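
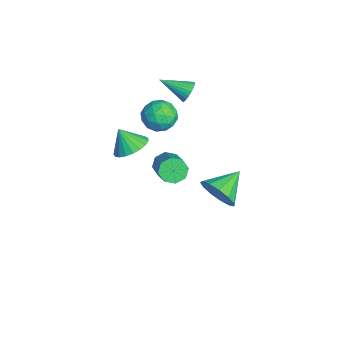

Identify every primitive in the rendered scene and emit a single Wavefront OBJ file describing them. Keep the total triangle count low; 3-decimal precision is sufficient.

v -2.546 0.152 3.565
v -2.152 -0.197 3.167
v -3.074 -1.252 4.275
v -1.996 -0.154 3.368
v -1.924 -0.065 3.598
v -1.946 0.058 3.823
v -2.06 0.194 4.01
v -2.248 0.325 4.128
v -2.481 0.429 4.161
v -2.724 0.491 4.103
v -2.94 0.502 3.963
v -3.096 0.459 3.762
v -3.169 0.369 3.532
v -3.146 0.247 3.307
v -3.032 0.11 3.12
v -2.844 -0.02 3.002
v -2.611 -0.124 2.969
v -2.368 -0.186 3.027
v -2.808 -0.91 -2.557
v -2.372 -0.869 -3.215
v -0.817 -0.788 -2.18
v -1.252 -0.83 -1.523
v -2.536 -0.324 -3.011
v -0.981 -0.243 -1.977
v -2.859 -0.122 -2.542
v -1.304 -0.042 -1.507
v -3.152 -0.382 -2.081
v -1.596 -0.302 -1.046
v -3.243 -0.952 -1.9
v -1.688 -0.871 -0.865
v -3.079 -1.497 -2.103
v -1.524 -1.416 -1.069
v -2.756 -1.698 -2.573
v -1.201 -1.618 -1.538
v -2.464 -1.438 -3.034
v -0.908 -1.358 -1.999
v -2.683 -2.772 -0.626
v -1.744 -2.783 -0.256
v -3.137 -3.348 0.506
v -1.885 -2.41 -0.123
v -2.165 -2.101 -0.077
v -2.534 -1.907 -0.126
v -2.929 -1.862 -0.262
v -3.282 -1.975 -0.461
v -3.53 -2.226 -0.688
v -3.633 -2.571 -0.905
v -3.571 -2.95 -1.073
v -3.355 -3.299 -1.165
v -3.024 -3.557 -1.163
v -2.633 -3.678 -1.068
v -2.251 -3.643 -0.897
v -1.944 -3.458 -0.679
v -1.764 -3.153 -0.452
v 3.751 0.498 1.416
v 4.324 0.467 2.307
v 2.809 1.742 2.064
v 4.594 0.859 1.946
v 4.596 1.136 1.417
v 4.33 1.211 0.887
v 3.88 1.059 0.526
v 3.388 0.729 0.447
v 3.012 0.325 0.675
v 2.87 -0.024 1.139
v 3.008 -0.207 1.69
v 3.381 -0.167 2.155
v 3.872 0.085 2.384
v -3.262 -0.696 1.525
v -2.529 -0.454 2.16
v -2.691 -2.206 1.44
v -1.958 -1.964 2.075
v -2.903 -2.009 2.397
v -3.255 -1.076 2.449
v -1.965 -1.584 1.151
v -2.317 -0.651 1.203
v -1.727 -1.004 1.928
v -2.307 -1.266 2.698
v -2.913 -1.394 0.902
v -3.493 -1.656 1.672
v -2.945 -0.443 1.85
v -2.275 -2.217 1.75
v -2.83 -2.244 1.939
v -2.399 -2.102 2.312
v -3.372 -0.808 2.02
v -2.942 -0.666 2.393
v -3.161 -1.579 2.532
v -2.278 -1.994 1.207
v -1.848 -1.852 1.58
v -2.821 -0.558 1.288
v -2.39 -0.416 1.661
v -2.059 -1.081 1.068
v -2.043 -0.624 2.087
v -1.708 -1.511 2.037
v -1.712 -1.288 1.494
v -1.919 -0.739 1.525
v -2.384 -0.778 2.539
v -2.049 -1.665 2.489
v -2.604 -1.691 2.679
v -2.811 -1.143 2.709
v -1.913 -1.101 2.403
v -3.171 -0.995 1.111
v -2.836 -1.882 1.061
v -2.409 -1.517 0.891
v -2.616 -0.969 0.921
v -3.512 -1.149 1.563
v -3.177 -2.036 1.513
v -3.301 -1.921 2.075
v -3.508 -1.372 2.106
v -3.307 -1.559 1.197
f 2 1 4
f 2 4 3
f 4 1 5
f 4 5 3
f 5 1 6
f 5 6 3
f 6 1 7
f 6 7 3
f 7 1 8
f 7 8 3
f 8 1 9
f 8 9 3
f 9 1 10
f 9 10 3
f 10 1 11
f 10 11 3
f 11 1 12
f 11 12 3
f 12 1 13
f 12 13 3
f 13 1 14
f 13 14 3
f 14 1 15
f 14 15 3
f 15 1 16
f 15 16 3
f 16 1 17
f 16 17 3
f 17 1 18
f 17 18 3
f 18 1 2
f 18 2 3
f 20 19 23
f 20 23 21
f 21 23 24
f 21 24 22
f 23 19 25
f 23 25 24
f 24 25 26
f 24 26 22
f 25 19 27
f 25 27 26
f 26 27 28
f 26 28 22
f 27 19 29
f 27 29 28
f 28 29 30
f 28 30 22
f 29 19 31
f 29 31 30
f 30 31 32
f 30 32 22
f 31 19 33
f 31 33 32
f 32 33 34
f 32 34 22
f 33 19 35
f 33 35 34
f 34 35 36
f 34 36 22
f 35 19 20
f 35 20 36
f 36 20 21
f 36 21 22
f 38 37 40
f 38 40 39
f 40 37 41
f 40 41 39
f 41 37 42
f 41 42 39
f 42 37 43
f 42 43 39
f 43 37 44
f 43 44 39
f 44 37 45
f 44 45 39
f 45 37 46
f 45 46 39
f 46 37 47
f 46 47 39
f 47 37 48
f 47 48 39
f 48 37 49
f 48 49 39
f 49 37 50
f 49 50 39
f 50 37 51
f 50 51 39
f 51 37 52
f 51 52 39
f 52 37 53
f 52 53 39
f 53 37 38
f 53 38 39
f 55 54 57
f 55 57 56
f 57 54 58
f 57 58 56
f 58 54 59
f 58 59 56
f 59 54 60
f 59 60 56
f 60 54 61
f 60 61 56
f 61 54 62
f 61 62 56
f 62 54 63
f 62 63 56
f 63 54 64
f 63 64 56
f 64 54 65
f 64 65 56
f 65 54 66
f 65 66 56
f 66 54 55
f 66 55 56
f 67 104 83
f 104 78 107
f 83 107 72
f 104 107 83
f 67 83 79
f 83 72 84
f 79 84 68
f 83 84 79
f 67 79 88
f 79 68 89
f 88 89 74
f 79 89 88
f 67 88 100
f 88 74 103
f 100 103 77
f 88 103 100
f 67 100 104
f 100 77 108
f 104 108 78
f 100 108 104
f 68 84 95
f 84 72 98
f 95 98 76
f 84 98 95
f 72 107 85
f 107 78 106
f 85 106 71
f 107 106 85
f 78 108 105
f 108 77 101
f 105 101 69
f 108 101 105
f 77 103 102
f 103 74 90
f 102 90 73
f 103 90 102
f 74 89 94
f 89 68 91
f 94 91 75
f 89 91 94
f 70 96 82
f 96 76 97
f 82 97 71
f 96 97 82
f 70 82 80
f 82 71 81
f 80 81 69
f 82 81 80
f 70 80 87
f 80 69 86
f 87 86 73
f 80 86 87
f 70 87 92
f 87 73 93
f 92 93 75
f 87 93 92
f 70 92 96
f 92 75 99
f 96 99 76
f 92 99 96
f 71 97 85
f 97 76 98
f 85 98 72
f 97 98 85
f 69 81 105
f 81 71 106
f 105 106 78
f 81 106 105
f 73 86 102
f 86 69 101
f 102 101 77
f 86 101 102
f 75 93 94
f 93 73 90
f 94 90 74
f 93 90 94
f 76 99 95
f 99 75 91
f 95 91 68
f 99 91 95



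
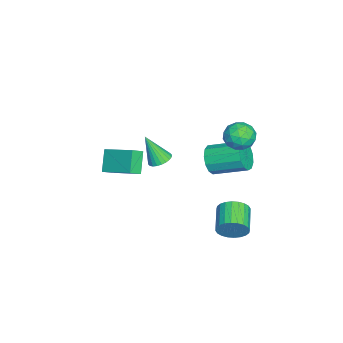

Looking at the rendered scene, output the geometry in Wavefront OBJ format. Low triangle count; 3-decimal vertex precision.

v -2.256 1.347 -0.437
v -1.658 1.03 0.272
v -1.506 2.995 1.025
v -2.104 3.313 0.317
v -1.334 1.168 -0.154
v -1.183 3.133 0.599
v -1.304 1.363 -0.67
v -1.153 3.329 0.083
v -1.575 1.554 -1.111
v -1.424 3.519 -0.358
v -2.063 1.678 -1.339
v -1.912 3.643 -0.586
v -2.612 1.698 -1.28
v -2.46 3.663 -0.527
v -3.047 1.606 -0.953
v -2.896 3.571 -0.2
v -3.232 1.432 -0.462
v -3.08 3.398 0.291
v -3.106 1.232 0.037
v -2.955 3.197 0.79
v -2.71 1.068 0.385
v -2.559 3.033 1.138
v -2.17 0.992 0.473
v -2.019 2.958 1.226
v -2.597 -4.131 -0.689
v -2.052 -4.625 -0.225
v -1.735 -2.371 0.17
v -1.189 -2.865 0.634
v -1.591 -4.075 -1.814
v -1.045 -4.569 -1.35
v -0.728 -2.315 -0.955
v -0.183 -2.809 -0.491
v -0.145 -1.13 0.934
v 0.506 -1.398 0.844
v -0.255 -1.97 2.646
v 0.564 -1.157 0.967
v 0.513 -0.911 1.084
v 0.363 -0.698 1.179
v 0.135 -0.552 1.236
v -0.135 -0.493 1.247
v -0.407 -0.531 1.211
v -0.639 -0.661 1.133
v -0.796 -0.861 1.024
v -0.854 -1.103 0.902
v -0.804 -1.349 0.784
v -0.653 -1.562 0.69
v -0.425 -1.708 0.632
v -0.155 -1.767 0.621
v 0.117 -1.729 0.657
v 0.349 -1.599 0.736
v 4.064 3.481 -0.763
v 4.35 3.089 -0.005
v 2.862 2.906 0.461
v 2.576 3.299 -0.297
v 4.339 3.426 0.092
v 2.851 3.243 0.558
v 4.286 3.771 0.059
v 2.798 3.589 0.526
v 4.2 4.073 -0.099
v 2.712 3.89 0.368
v 4.092 4.284 -0.358
v 2.604 4.102 0.108
v 3.981 4.373 -0.679
v 2.493 4.191 -0.212
v 3.882 4.327 -1.012
v 2.394 4.144 -0.546
v 3.811 4.151 -1.308
v 2.323 3.969 -0.842
v 3.778 3.874 -1.521
v 2.29 3.691 -1.055
v 3.789 3.537 -1.618
v 2.301 3.354 -1.152
v 3.842 3.191 -1.586
v 2.354 3.009 -1.119
v 3.928 2.89 -1.428
v 2.44 2.707 -0.961
v 4.036 2.678 -1.168
v 2.548 2.496 -0.702
v 4.147 2.589 -0.848
v 2.659 2.407 -0.381
v 4.246 2.636 -0.514
v 2.758 2.453 -0.048
v 4.317 2.811 -0.218
v 2.829 2.629 0.248
v -0.367 3.51 3.707
v 0.106 2.886 3.139
v -1.666 3.294 2.861
v -1.193 2.67 2.293
v -1.39 2.435 3.21
v -0.587 2.568 3.733
v -0.973 3.612 2.267
v -0.17 3.745 2.79
v -0.268 2.95 2.249
v -0.526 2.222 2.832
v -1.034 3.958 3.168
v -1.292 3.23 3.751
v -0.016 3.217 3.497
v -1.544 2.963 2.503
v -1.66 2.824 3.042
v -1.381 2.458 2.708
v -0.424 3.03 3.846
v -0.146 2.664 3.512
v -1.026 2.398 3.554
v -1.414 3.516 2.488
v -1.136 3.15 2.154
v -0.179 3.722 3.292
v 0.1 3.356 2.958
v -0.534 3.782 2.446
v 0.042 2.888 2.64
v -0.722 2.761 2.143
v -0.592 3.314 2.128
v -0.12 3.393 2.435
v -0.11 2.46 2.982
v -0.873 2.333 2.485
v -0.989 2.194 3.025
v -0.517 2.273 3.332
v -0.33 2.497 2.459
v -0.687 3.847 3.515
v -1.45 3.72 3.018
v -1.043 3.907 2.668
v -0.571 3.986 2.975
v -0.838 3.419 3.857
v -1.602 3.292 3.36
v -1.44 2.787 3.565
v -0.968 2.866 3.872
v -1.23 3.683 3.541
f 2 1 5
f 2 5 3
f 3 5 6
f 3 6 4
f 5 1 7
f 5 7 6
f 6 7 8
f 6 8 4
f 7 1 9
f 7 9 8
f 8 9 10
f 8 10 4
f 9 1 11
f 9 11 10
f 10 11 12
f 10 12 4
f 11 1 13
f 11 13 12
f 12 13 14
f 12 14 4
f 13 1 15
f 13 15 14
f 14 15 16
f 14 16 4
f 15 1 17
f 15 17 16
f 16 17 18
f 16 18 4
f 17 1 19
f 17 19 18
f 18 19 20
f 18 20 4
f 19 1 21
f 19 21 20
f 20 21 22
f 20 22 4
f 21 1 23
f 21 23 22
f 22 23 24
f 22 24 4
f 23 1 2
f 23 2 24
f 24 2 3
f 24 3 4
f 26 28 25
f 29 26 25
f 25 28 27
f 27 29 25
f 26 32 28
f 30 26 29
f 30 32 26
f 28 32 27
f 31 29 27
f 27 32 31
f 31 30 29
f 32 30 31
f 34 33 36
f 34 36 35
f 36 33 37
f 36 37 35
f 37 33 38
f 37 38 35
f 38 33 39
f 38 39 35
f 39 33 40
f 39 40 35
f 40 33 41
f 40 41 35
f 41 33 42
f 41 42 35
f 42 33 43
f 42 43 35
f 43 33 44
f 43 44 35
f 44 33 45
f 44 45 35
f 45 33 46
f 45 46 35
f 46 33 47
f 46 47 35
f 47 33 48
f 47 48 35
f 48 33 49
f 48 49 35
f 49 33 50
f 49 50 35
f 50 33 34
f 50 34 35
f 52 51 55
f 52 55 53
f 53 55 56
f 53 56 54
f 55 51 57
f 55 57 56
f 56 57 58
f 56 58 54
f 57 51 59
f 57 59 58
f 58 59 60
f 58 60 54
f 59 51 61
f 59 61 60
f 60 61 62
f 60 62 54
f 61 51 63
f 61 63 62
f 62 63 64
f 62 64 54
f 63 51 65
f 63 65 64
f 64 65 66
f 64 66 54
f 65 51 67
f 65 67 66
f 66 67 68
f 66 68 54
f 67 51 69
f 67 69 68
f 68 69 70
f 68 70 54
f 69 51 71
f 69 71 70
f 70 71 72
f 70 72 54
f 71 51 73
f 71 73 72
f 72 73 74
f 72 74 54
f 73 51 75
f 73 75 74
f 74 75 76
f 74 76 54
f 75 51 77
f 75 77 76
f 76 77 78
f 76 78 54
f 77 51 79
f 77 79 78
f 78 79 80
f 78 80 54
f 79 51 81
f 79 81 80
f 80 81 82
f 80 82 54
f 81 51 83
f 81 83 82
f 82 83 84
f 82 84 54
f 83 51 52
f 83 52 84
f 84 52 53
f 84 53 54
f 85 122 101
f 122 96 125
f 101 125 90
f 122 125 101
f 85 101 97
f 101 90 102
f 97 102 86
f 101 102 97
f 85 97 106
f 97 86 107
f 106 107 92
f 97 107 106
f 85 106 118
f 106 92 121
f 118 121 95
f 106 121 118
f 85 118 122
f 118 95 126
f 122 126 96
f 118 126 122
f 86 102 113
f 102 90 116
f 113 116 94
f 102 116 113
f 90 125 103
f 125 96 124
f 103 124 89
f 125 124 103
f 96 126 123
f 126 95 119
f 123 119 87
f 126 119 123
f 95 121 120
f 121 92 108
f 120 108 91
f 121 108 120
f 92 107 112
f 107 86 109
f 112 109 93
f 107 109 112
f 88 114 100
f 114 94 115
f 100 115 89
f 114 115 100
f 88 100 98
f 100 89 99
f 98 99 87
f 100 99 98
f 88 98 105
f 98 87 104
f 105 104 91
f 98 104 105
f 88 105 110
f 105 91 111
f 110 111 93
f 105 111 110
f 88 110 114
f 110 93 117
f 114 117 94
f 110 117 114
f 89 115 103
f 115 94 116
f 103 116 90
f 115 116 103
f 87 99 123
f 99 89 124
f 123 124 96
f 99 124 123
f 91 104 120
f 104 87 119
f 120 119 95
f 104 119 120
f 93 111 112
f 111 91 108
f 112 108 92
f 111 108 112
f 94 117 113
f 117 93 109
f 113 109 86
f 117 109 113



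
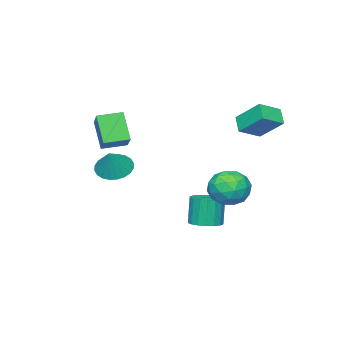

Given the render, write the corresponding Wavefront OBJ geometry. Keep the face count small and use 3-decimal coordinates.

v 3.187 -2.026 0.66
v 3.926 -1.686 0.061
v 4.013 -1.634 1.9
v 3.707 -1.361 0.104
v 3.409 -1.138 0.232
v 3.077 -1.05 0.426
v 2.762 -1.11 0.654
v 2.511 -1.31 0.884
v 2.364 -1.618 1.08
v 2.342 -1.989 1.211
v 2.449 -2.365 1.259
v 2.668 -2.69 1.216
v 2.966 -2.914 1.088
v 3.298 -3.002 0.895
v 3.613 -2.942 0.666
v 3.863 -2.742 0.436
v 4.011 -2.433 0.241
v 4.033 -2.062 0.109
v -2.859 1.725 -0.877
v -1.676 2.054 -0.803
v -2.404 0.406 -2.297
v -1.221 0.735 -2.223
v -1.749 0.126 -1.294
v -2.03 0.941 -0.416
v -2.05 1.519 -2.684
v -2.331 2.334 -1.806
v -1.176 1.926 -1.92
v -0.99 1.066 -1.061
v -3.09 1.394 -2.039
v -2.904 0.534 -1.18
v -2.307 2.005 -0.715
v -1.773 0.455 -2.385
v -2.083 0.097 -1.838
v -1.388 0.29 -1.795
v -2.516 1.351 -0.488
v -1.82 1.544 -0.445
v -1.863 0.411 -0.733
v -2.26 0.916 -2.655
v -1.564 1.109 -2.612
v -2.692 2.17 -1.305
v -1.997 2.363 -1.262
v -2.217 2.049 -2.367
v -1.318 2.124 -1.328
v -1.05 1.348 -2.163
v -1.538 1.809 -2.434
v -1.703 2.288 -1.918
v -1.209 1.618 -0.823
v -0.941 0.842 -1.658
v -1.252 0.484 -1.112
v -1.417 0.964 -0.596
v -0.915 1.543 -1.48
v -3.139 1.618 -1.442
v -2.871 0.842 -2.277
v -2.663 1.496 -2.504
v -2.828 1.976 -1.988
v -3.03 1.112 -0.937
v -2.762 0.336 -1.772
v -2.377 0.172 -1.182
v -2.542 0.651 -0.666
v -3.165 0.917 -1.62
v -1.356 0.237 -4.091
v -0.459 0.037 -3.953
v -0.746 -0.078 -2.251
v -1.644 0.123 -2.389
v -0.466 0.45 -3.926
v -0.753 0.335 -2.224
v -0.649 0.82 -3.932
v -0.937 0.706 -2.23
v -0.973 1.076 -3.97
v -1.26 0.961 -2.268
v -1.372 1.165 -4.031
v -1.66 1.051 -2.329
v -1.769 1.071 -4.105
v -2.056 0.956 -2.403
v -2.083 0.811 -4.175
v -2.371 0.697 -2.473
v -2.254 0.438 -4.229
v -2.541 0.323 -2.527
v -2.247 0.025 -4.256
v -2.534 -0.09 -2.554
v -2.063 -0.346 -4.25
v -2.351 -0.46 -2.548
v -1.74 -0.601 -4.212
v -2.027 -0.716 -2.51
v -1.34 -0.691 -4.151
v -1.628 -0.805 -2.449
v -0.944 -0.596 -4.077
v -1.231 -0.711 -2.375
v -0.629 -0.337 -4.007
v -0.917 -0.451 -2.305
v -4.262 1.301 2.52
v -4.323 2.751 3.715
v -3.71 1.92 1.797
v -3.772 3.37 2.992
v -3.008 0.87 3.108
v -3.07 2.32 4.303
v -2.457 1.489 2.385
v -2.518 2.939 3.58
v 0.415 -3.988 2.908
v 1.423 -2.915 3.799
v 0.887 -3.113 1.323
v 1.894 -2.041 2.214
v 1.486 -4.859 2.746
v 2.493 -3.787 3.637
v 1.957 -3.985 1.161
v 2.965 -2.912 2.052
f 2 1 4
f 2 4 3
f 4 1 5
f 4 5 3
f 5 1 6
f 5 6 3
f 6 1 7
f 6 7 3
f 7 1 8
f 7 8 3
f 8 1 9
f 8 9 3
f 9 1 10
f 9 10 3
f 10 1 11
f 10 11 3
f 11 1 12
f 11 12 3
f 12 1 13
f 12 13 3
f 13 1 14
f 13 14 3
f 14 1 15
f 14 15 3
f 15 1 16
f 15 16 3
f 16 1 17
f 16 17 3
f 17 1 18
f 17 18 3
f 18 1 2
f 18 2 3
f 19 56 35
f 56 30 59
f 35 59 24
f 56 59 35
f 19 35 31
f 35 24 36
f 31 36 20
f 35 36 31
f 19 31 40
f 31 20 41
f 40 41 26
f 31 41 40
f 19 40 52
f 40 26 55
f 52 55 29
f 40 55 52
f 19 52 56
f 52 29 60
f 56 60 30
f 52 60 56
f 20 36 47
f 36 24 50
f 47 50 28
f 36 50 47
f 24 59 37
f 59 30 58
f 37 58 23
f 59 58 37
f 30 60 57
f 60 29 53
f 57 53 21
f 60 53 57
f 29 55 54
f 55 26 42
f 54 42 25
f 55 42 54
f 26 41 46
f 41 20 43
f 46 43 27
f 41 43 46
f 22 48 34
f 48 28 49
f 34 49 23
f 48 49 34
f 22 34 32
f 34 23 33
f 32 33 21
f 34 33 32
f 22 32 39
f 32 21 38
f 39 38 25
f 32 38 39
f 22 39 44
f 39 25 45
f 44 45 27
f 39 45 44
f 22 44 48
f 44 27 51
f 48 51 28
f 44 51 48
f 23 49 37
f 49 28 50
f 37 50 24
f 49 50 37
f 21 33 57
f 33 23 58
f 57 58 30
f 33 58 57
f 25 38 54
f 38 21 53
f 54 53 29
f 38 53 54
f 27 45 46
f 45 25 42
f 46 42 26
f 45 42 46
f 28 51 47
f 51 27 43
f 47 43 20
f 51 43 47
f 62 61 65
f 62 65 63
f 63 65 66
f 63 66 64
f 65 61 67
f 65 67 66
f 66 67 68
f 66 68 64
f 67 61 69
f 67 69 68
f 68 69 70
f 68 70 64
f 69 61 71
f 69 71 70
f 70 71 72
f 70 72 64
f 71 61 73
f 71 73 72
f 72 73 74
f 72 74 64
f 73 61 75
f 73 75 74
f 74 75 76
f 74 76 64
f 75 61 77
f 75 77 76
f 76 77 78
f 76 78 64
f 77 61 79
f 77 79 78
f 78 79 80
f 78 80 64
f 79 61 81
f 79 81 80
f 80 81 82
f 80 82 64
f 81 61 83
f 81 83 82
f 82 83 84
f 82 84 64
f 83 61 85
f 83 85 84
f 84 85 86
f 84 86 64
f 85 61 87
f 85 87 86
f 86 87 88
f 86 88 64
f 87 61 89
f 87 89 88
f 88 89 90
f 88 90 64
f 89 61 62
f 89 62 90
f 90 62 63
f 90 63 64
f 92 94 91
f 95 92 91
f 91 94 93
f 93 95 91
f 92 98 94
f 96 92 95
f 96 98 92
f 94 98 93
f 97 95 93
f 93 98 97
f 97 96 95
f 98 96 97
f 100 102 99
f 103 100 99
f 99 102 101
f 101 103 99
f 100 106 102
f 104 100 103
f 104 106 100
f 102 106 101
f 105 103 101
f 101 106 105
f 105 104 103
f 106 104 105



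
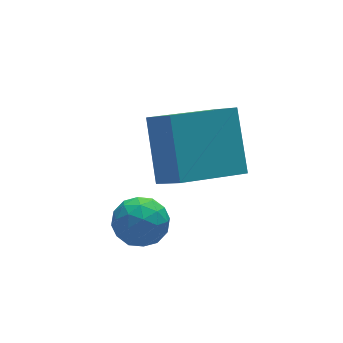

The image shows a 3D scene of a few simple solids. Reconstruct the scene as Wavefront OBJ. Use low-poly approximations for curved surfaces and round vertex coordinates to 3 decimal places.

v 0.701 -0.155 -3.444
v 1.039 -0.463 -2.828
v -0.379 -0.117 -2.832
v -0.041 -0.425 -2.216
v 0.135 0.29 -2.432
v 0.802 0.266 -2.811
v -0.142 -0.846 -2.849
v 0.525 -0.87 -3.228
v 0.518 -0.891 -2.46
v 0.689 -0.188 -2.203
v -0.029 -0.392 -3.457
v 0.142 0.311 -3.2
v 0.965 -0.313 -3.19
v -0.305 -0.267 -2.47
v -0.202 0.153 -2.598
v -0.003 -0.028 -2.235
v 0.825 0.116 -3.18
v 1.024 -0.065 -2.817
v 0.493 0.378 -2.585
v -0.364 -0.515 -2.843
v -0.165 -0.696 -2.48
v 0.663 -0.552 -3.425
v 0.862 -0.733 -3.062
v 0.167 -0.958 -3.075
v 0.857 -0.745 -2.611
v 0.223 -0.722 -2.252
v 0.163 -0.97 -2.624
v 0.555 -0.984 -2.846
v 0.958 -0.332 -2.46
v 0.323 -0.309 -2.1
v 0.426 0.111 -2.228
v 0.819 0.097 -2.45
v 0.652 -0.583 -2.244
v 0.337 -0.271 -3.56
v -0.298 -0.248 -3.2
v -0.159 -0.677 -3.21
v 0.234 -0.691 -3.432
v 0.437 0.142 -3.408
v -0.197 0.165 -3.049
v 0.105 0.404 -2.814
v 0.497 0.39 -3.036
v 0.008 0.003 -3.416
v 1.229 0.82 -2.706
v 1.535 0.023 -2.029
v 1.547 2.162 -1.272
v 1.853 1.365 -0.594
v 3.207 1.035 -3.346
v 3.513 0.238 -2.668
v 3.525 2.377 -1.911
v 3.831 1.58 -1.234
f 1 38 17
f 38 12 41
f 17 41 6
f 38 41 17
f 1 17 13
f 17 6 18
f 13 18 2
f 17 18 13
f 1 13 22
f 13 2 23
f 22 23 8
f 13 23 22
f 1 22 34
f 22 8 37
f 34 37 11
f 22 37 34
f 1 34 38
f 34 11 42
f 38 42 12
f 34 42 38
f 2 18 29
f 18 6 32
f 29 32 10
f 18 32 29
f 6 41 19
f 41 12 40
f 19 40 5
f 41 40 19
f 12 42 39
f 42 11 35
f 39 35 3
f 42 35 39
f 11 37 36
f 37 8 24
f 36 24 7
f 37 24 36
f 8 23 28
f 23 2 25
f 28 25 9
f 23 25 28
f 4 30 16
f 30 10 31
f 16 31 5
f 30 31 16
f 4 16 14
f 16 5 15
f 14 15 3
f 16 15 14
f 4 14 21
f 14 3 20
f 21 20 7
f 14 20 21
f 4 21 26
f 21 7 27
f 26 27 9
f 21 27 26
f 4 26 30
f 26 9 33
f 30 33 10
f 26 33 30
f 5 31 19
f 31 10 32
f 19 32 6
f 31 32 19
f 3 15 39
f 15 5 40
f 39 40 12
f 15 40 39
f 7 20 36
f 20 3 35
f 36 35 11
f 20 35 36
f 9 27 28
f 27 7 24
f 28 24 8
f 27 24 28
f 10 33 29
f 33 9 25
f 29 25 2
f 33 25 29
f 44 46 43
f 47 44 43
f 43 46 45
f 45 47 43
f 44 50 46
f 48 44 47
f 48 50 44
f 46 50 45
f 49 47 45
f 45 50 49
f 49 48 47
f 50 48 49



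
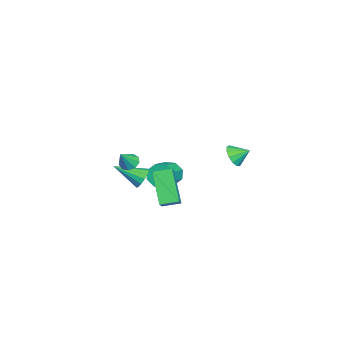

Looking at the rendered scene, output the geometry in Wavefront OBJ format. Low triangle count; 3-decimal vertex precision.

v -0.776 -1.015 -0.76
v -0.151 -1.146 -1.069
v -0.684 -2.605 0.1
v -0.068 -0.972 -0.756
v -0.175 -0.809 -0.444
v -0.443 -0.702 -0.217
v -0.8 -0.679 -0.135
v -1.151 -0.745 -0.22
v -1.402 -0.884 -0.45
v -1.485 -1.058 -0.763
v -1.378 -1.221 -1.075
v -1.11 -1.328 -1.303
v -0.753 -1.351 -1.385
v -0.402 -1.285 -1.299
v 2.274 0.148 1.509
v 3.118 0.176 2.166
v 2.082 1.139 1.714
v 2.925 1.166 2.372
v 3.535 0.734 -0.132
v 4.378 0.761 0.526
v 3.342 1.724 0.074
v 4.186 1.752 0.731
v 2.763 -1.083 2.563
v 3.24 -1.036 2.236
v 3.437 -1.417 3.497
v 3.163 -0.69 2.415
v 2.9 -0.528 2.663
v 2.572 -0.625 2.864
v 2.334 -0.937 2.924
v 2.296 -1.317 2.815
v 2.477 -1.587 2.588
v 2.792 -1.621 2.349
v 3.093 -1.403 2.21
v -3.769 3.538 -0.315
v -2.994 3.573 -0.399
v -3.751 4.422 0.215
v -3.166 3.784 -0.744
v -3.529 3.917 -0.953
v -3.968 3.929 -0.96
v -4.344 3.818 -0.761
v -4.538 3.618 -0.421
v -4.487 3.392 -0.047
v -4.208 3.213 0.242
v -3.79 3.138 0.354
v -3.365 3.189 0.254
v -3.068 3.352 -0.027
v -2.567 0.147 -1.337
v -2.202 0.469 -1.997
v -0.868 0.175 -1.403
v -1.233 -0.147 -0.743
v -2.308 0.896 -1.549
v -0.973 0.601 -0.954
v -2.565 0.884 -0.977
v -1.231 0.589 -0.382
v -2.824 0.44 -0.616
v -1.49 0.146 -0.021
v -2.932 -0.175 -0.677
v -1.598 -0.469 -0.083
v -2.827 -0.601 -1.126
v -1.492 -0.896 -0.531
v -2.569 -0.589 -1.698
v -1.235 -0.884 -1.103
v -2.31 -0.146 -2.059
v -0.976 -0.44 -1.464
f 2 1 4
f 2 4 3
f 4 1 5
f 4 5 3
f 5 1 6
f 5 6 3
f 6 1 7
f 6 7 3
f 7 1 8
f 7 8 3
f 8 1 9
f 8 9 3
f 9 1 10
f 9 10 3
f 10 1 11
f 10 11 3
f 11 1 12
f 11 12 3
f 12 1 13
f 12 13 3
f 13 1 14
f 13 14 3
f 14 1 2
f 14 2 3
f 16 18 15
f 19 16 15
f 15 18 17
f 17 19 15
f 16 22 18
f 20 16 19
f 20 22 16
f 18 22 17
f 21 19 17
f 17 22 21
f 21 20 19
f 22 20 21
f 24 23 26
f 24 26 25
f 26 23 27
f 26 27 25
f 27 23 28
f 27 28 25
f 28 23 29
f 28 29 25
f 29 23 30
f 29 30 25
f 30 23 31
f 30 31 25
f 31 23 32
f 31 32 25
f 32 23 33
f 32 33 25
f 33 23 24
f 33 24 25
f 35 34 37
f 35 37 36
f 37 34 38
f 37 38 36
f 38 34 39
f 38 39 36
f 39 34 40
f 39 40 36
f 40 34 41
f 40 41 36
f 41 34 42
f 41 42 36
f 42 34 43
f 42 43 36
f 43 34 44
f 43 44 36
f 44 34 45
f 44 45 36
f 45 34 46
f 45 46 36
f 46 34 35
f 46 35 36
f 48 47 51
f 48 51 49
f 49 51 52
f 49 52 50
f 51 47 53
f 51 53 52
f 52 53 54
f 52 54 50
f 53 47 55
f 53 55 54
f 54 55 56
f 54 56 50
f 55 47 57
f 55 57 56
f 56 57 58
f 56 58 50
f 57 47 59
f 57 59 58
f 58 59 60
f 58 60 50
f 59 47 61
f 59 61 60
f 60 61 62
f 60 62 50
f 61 47 63
f 61 63 62
f 62 63 64
f 62 64 50
f 63 47 48
f 63 48 64
f 64 48 49
f 64 49 50



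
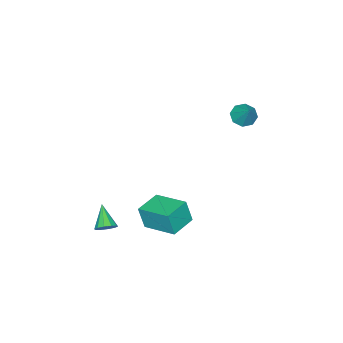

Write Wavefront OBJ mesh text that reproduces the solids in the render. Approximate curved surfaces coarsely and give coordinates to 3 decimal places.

v 1.93 -1.097 -2.204
v 2.053 -1.458 -0.743
v 1.963 1.03 -1.681
v 2.086 0.668 -0.22
v 3.574 -1.088 -2.34
v 3.697 -1.45 -0.879
v 3.607 1.038 -1.817
v 3.73 0.677 -0.356
v 4.155 -3.422 -3.32
v 4.737 -3.561 -2.997
v 3.345 -4.398 -2.28
v 4.565 -3.224 -2.815
v 4.236 -2.962 -2.826
v 3.876 -2.876 -3.025
v 3.623 -2.999 -3.338
v 3.573 -3.283 -3.643
v 3.745 -3.621 -3.825
v 4.074 -3.882 -3.814
v 4.434 -3.968 -3.615
v 4.687 -3.845 -3.303
v -4.03 0.096 3.16
v -3.474 0.409 2.645
v -3.43 0.904 4.3
v -3.996 0.756 2.675
v -4.538 0.717 2.988
v -4.783 0.314 3.403
v -4.587 -0.216 3.675
v -4.065 -0.564 3.646
v -3.522 -0.524 3.333
v -3.278 -0.121 2.918
f 2 4 1
f 5 2 1
f 1 4 3
f 3 5 1
f 2 8 4
f 6 2 5
f 6 8 2
f 4 8 3
f 7 5 3
f 3 8 7
f 7 6 5
f 8 6 7
f 10 9 12
f 10 12 11
f 12 9 13
f 12 13 11
f 13 9 14
f 13 14 11
f 14 9 15
f 14 15 11
f 15 9 16
f 15 16 11
f 16 9 17
f 16 17 11
f 17 9 18
f 17 18 11
f 18 9 19
f 18 19 11
f 19 9 20
f 19 20 11
f 20 9 10
f 20 10 11
f 22 21 24
f 22 24 23
f 24 21 25
f 24 25 23
f 25 21 26
f 25 26 23
f 26 21 27
f 26 27 23
f 27 21 28
f 27 28 23
f 28 21 29
f 28 29 23
f 29 21 30
f 29 30 23
f 30 21 22
f 30 22 23



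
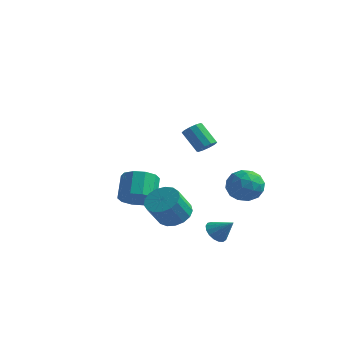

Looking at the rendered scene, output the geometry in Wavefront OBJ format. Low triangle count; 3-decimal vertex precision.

v -3.673 2.293 -3.248
v -2.691 2.309 -2.85
v -3.184 3.404 -1.675
v -4.167 3.387 -2.072
v -2.733 2.779 -3.305
v -3.227 3.873 -2.13
v -3.135 3.063 -3.738
v -3.628 4.157 -2.563
v -3.742 3.052 -3.984
v -4.235 4.147 -2.809
v -4.323 2.752 -3.948
v -4.817 3.846 -2.773
v -4.656 2.276 -3.645
v -5.149 3.371 -2.47
v -4.613 1.807 -3.19
v -5.107 2.901 -2.015
v -4.212 1.523 -2.757
v -4.705 2.617 -1.582
v -3.605 1.533 -2.511
v -4.098 2.628 -1.336
v -3.023 1.834 -2.547
v -3.517 2.928 -1.372
v 2.078 -0.013 2.625
v 2.517 0.108 3.016
v 1.522 0.274 4.085
v 1.082 0.153 3.695
v 2.407 0.428 2.864
v 1.412 0.594 3.933
v 2.171 0.58 2.621
v 1.176 0.746 3.69
v 1.9 0.505 2.38
v 0.905 0.671 3.449
v 1.696 0.232 2.232
v 0.701 0.398 3.302
v 1.638 -0.134 2.235
v 0.643 0.032 3.304
v 1.748 -0.454 2.387
v 0.753 -0.288 3.456
v 1.984 -0.606 2.63
v 0.989 -0.44 3.699
v 2.255 -0.531 2.871
v 1.26 -0.365 3.94
v 2.459 -0.258 3.018
v 1.464 -0.092 4.088
v 2.457 0.316 -3.438
v 2.778 0.833 -3.858
v 3.403 0.424 -2.582
v 2.565 1.018 -3.645
v 2.326 1.043 -3.384
v 2.118 0.901 -3.136
v 1.987 0.625 -2.956
v 1.964 0.278 -2.887
v 2.053 -0.059 -2.944
v 2.235 -0.311 -3.114
v 2.468 -0.419 -3.358
v 2.698 -0.359 -3.62
v 2.873 -0.144 -3.841
v 2.953 0.177 -3.969
v 2.918 0.529 -3.975
v -0.396 0.87 -2.991
v 0.237 1.476 -2.469
v 0.07 0.495 -1.127
v -0.564 -0.11 -1.649
v -0.204 1.667 -2.384
v -0.371 0.687 -1.043
v -0.689 1.676 -2.438
v -0.856 0.696 -1.097
v -1.107 1.5 -2.619
v -1.274 0.52 -1.277
v -1.362 1.18 -2.885
v -1.53 0.2 -1.543
v -1.396 0.789 -3.175
v -1.564 -0.192 -1.833
v -1.201 0.416 -3.423
v -1.369 -0.564 -2.081
v -0.822 0.148 -3.572
v -0.989 -0.833 -2.23
v -0.345 0.045 -3.588
v -0.512 -0.936 -2.246
v 0.12 0.131 -3.467
v -0.047 -0.85 -2.125
v 0.467 0.386 -3.237
v 0.3 -0.594 -1.895
v 0.616 0.753 -2.95
v 0.449 -0.228 -1.609
v 0.533 1.146 -2.673
v 0.366 0.165 -1.332
v 2.445 3.731 -1.821
v 3.345 3.094 -1.776
v 1.815 2.946 -0.344
v 2.715 2.309 -0.299
v 2.796 3.392 -0.102
v 3.185 3.877 -1.015
v 1.975 2.163 -1.105
v 2.364 2.648 -2.018
v 3.055 2.124 -1.333
v 3.562 2.884 -0.713
v 1.598 3.156 -1.407
v 2.105 3.916 -0.787
v 2.95 3.481 -1.928
v 2.21 2.559 -0.192
v 2.257 3.196 -0.076
v 2.786 2.821 -0.05
v 2.856 3.942 -1.481
v 3.385 3.567 -1.454
v 3.062 3.743 -0.47
v 1.775 2.473 -0.666
v 2.304 2.098 -0.639
v 2.374 3.219 -2.07
v 2.903 2.844 -2.044
v 2.098 2.297 -1.65
v 3.309 2.537 -1.641
v 2.939 2.076 -0.773
v 2.504 1.99 -1.247
v 2.732 2.275 -1.784
v 3.607 2.984 -1.277
v 3.237 2.522 -0.409
v 3.284 3.159 -0.293
v 3.512 3.444 -0.83
v 3.436 2.414 -1.017
v 1.923 3.518 -1.711
v 1.553 3.056 -0.843
v 1.648 2.596 -1.29
v 1.876 2.881 -1.827
v 2.221 3.964 -1.347
v 1.851 3.503 -0.479
v 2.428 3.765 -0.336
v 2.656 4.05 -0.873
v 1.724 3.626 -1.103
f 2 1 5
f 2 5 3
f 3 5 6
f 3 6 4
f 5 1 7
f 5 7 6
f 6 7 8
f 6 8 4
f 7 1 9
f 7 9 8
f 8 9 10
f 8 10 4
f 9 1 11
f 9 11 10
f 10 11 12
f 10 12 4
f 11 1 13
f 11 13 12
f 12 13 14
f 12 14 4
f 13 1 15
f 13 15 14
f 14 15 16
f 14 16 4
f 15 1 17
f 15 17 16
f 16 17 18
f 16 18 4
f 17 1 19
f 17 19 18
f 18 19 20
f 18 20 4
f 19 1 21
f 19 21 20
f 20 21 22
f 20 22 4
f 21 1 2
f 21 2 22
f 22 2 3
f 22 3 4
f 24 23 27
f 24 27 25
f 25 27 28
f 25 28 26
f 27 23 29
f 27 29 28
f 28 29 30
f 28 30 26
f 29 23 31
f 29 31 30
f 30 31 32
f 30 32 26
f 31 23 33
f 31 33 32
f 32 33 34
f 32 34 26
f 33 23 35
f 33 35 34
f 34 35 36
f 34 36 26
f 35 23 37
f 35 37 36
f 36 37 38
f 36 38 26
f 37 23 39
f 37 39 38
f 38 39 40
f 38 40 26
f 39 23 41
f 39 41 40
f 40 41 42
f 40 42 26
f 41 23 43
f 41 43 42
f 42 43 44
f 42 44 26
f 43 23 24
f 43 24 44
f 44 24 25
f 44 25 26
f 46 45 48
f 46 48 47
f 48 45 49
f 48 49 47
f 49 45 50
f 49 50 47
f 50 45 51
f 50 51 47
f 51 45 52
f 51 52 47
f 52 45 53
f 52 53 47
f 53 45 54
f 53 54 47
f 54 45 55
f 54 55 47
f 55 45 56
f 55 56 47
f 56 45 57
f 56 57 47
f 57 45 58
f 57 58 47
f 58 45 59
f 58 59 47
f 59 45 46
f 59 46 47
f 61 60 64
f 61 64 62
f 62 64 65
f 62 65 63
f 64 60 66
f 64 66 65
f 65 66 67
f 65 67 63
f 66 60 68
f 66 68 67
f 67 68 69
f 67 69 63
f 68 60 70
f 68 70 69
f 69 70 71
f 69 71 63
f 70 60 72
f 70 72 71
f 71 72 73
f 71 73 63
f 72 60 74
f 72 74 73
f 73 74 75
f 73 75 63
f 74 60 76
f 74 76 75
f 75 76 77
f 75 77 63
f 76 60 78
f 76 78 77
f 77 78 79
f 77 79 63
f 78 60 80
f 78 80 79
f 79 80 81
f 79 81 63
f 80 60 82
f 80 82 81
f 81 82 83
f 81 83 63
f 82 60 84
f 82 84 83
f 83 84 85
f 83 85 63
f 84 60 86
f 84 86 85
f 85 86 87
f 85 87 63
f 86 60 61
f 86 61 87
f 87 61 62
f 87 62 63
f 88 125 104
f 125 99 128
f 104 128 93
f 125 128 104
f 88 104 100
f 104 93 105
f 100 105 89
f 104 105 100
f 88 100 109
f 100 89 110
f 109 110 95
f 100 110 109
f 88 109 121
f 109 95 124
f 121 124 98
f 109 124 121
f 88 121 125
f 121 98 129
f 125 129 99
f 121 129 125
f 89 105 116
f 105 93 119
f 116 119 97
f 105 119 116
f 93 128 106
f 128 99 127
f 106 127 92
f 128 127 106
f 99 129 126
f 129 98 122
f 126 122 90
f 129 122 126
f 98 124 123
f 124 95 111
f 123 111 94
f 124 111 123
f 95 110 115
f 110 89 112
f 115 112 96
f 110 112 115
f 91 117 103
f 117 97 118
f 103 118 92
f 117 118 103
f 91 103 101
f 103 92 102
f 101 102 90
f 103 102 101
f 91 101 108
f 101 90 107
f 108 107 94
f 101 107 108
f 91 108 113
f 108 94 114
f 113 114 96
f 108 114 113
f 91 113 117
f 113 96 120
f 117 120 97
f 113 120 117
f 92 118 106
f 118 97 119
f 106 119 93
f 118 119 106
f 90 102 126
f 102 92 127
f 126 127 99
f 102 127 126
f 94 107 123
f 107 90 122
f 123 122 98
f 107 122 123
f 96 114 115
f 114 94 111
f 115 111 95
f 114 111 115
f 97 120 116
f 120 96 112
f 116 112 89
f 120 112 116



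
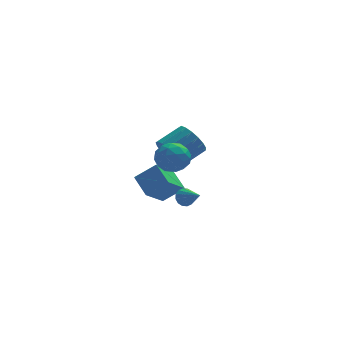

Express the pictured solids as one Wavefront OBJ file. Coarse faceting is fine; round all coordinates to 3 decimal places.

v 2.973 -2.408 -2.657
v 3.457 -2.33 -2.967
v 3.547 -3.452 -2.023
v 3.494 -2.161 -2.721
v 3.391 -2.058 -2.459
v 3.176 -2.049 -2.249
v 2.907 -2.136 -2.149
v 2.655 -2.296 -2.185
v 2.489 -2.486 -2.347
v 2.452 -2.655 -2.593
v 2.555 -2.758 -2.855
v 2.77 -2.767 -3.065
v 3.04 -2.68 -3.165
v 3.291 -2.52 -3.129
v 1.723 -0.862 -0.028
v 2.503 -0.222 -0.068
v 2.637 -2.018 -0.732
v 3.417 -1.378 -0.772
v 3.098 -1.732 0.119
v 2.533 -1.017 0.554
v 2.607 -1.223 -1.354
v 2.042 -0.508 -0.919
v 3.049 -0.445 -0.887
v 3.353 -0.76 0.023
v 1.787 -1.48 -0.823
v 2.091 -1.795 0.087
v 2.033 -0.44 0.014
v 3.107 -1.8 -0.814
v 2.919 -2.007 -0.29
v 3.378 -1.631 -0.314
v 2.051 -0.907 0.379
v 2.509 -0.531 0.356
v 2.859 -1.419 0.465
v 2.631 -1.709 -1.156
v 3.089 -1.333 -1.179
v 1.762 -0.609 -0.486
v 2.221 -0.233 -0.51
v 2.281 -0.821 -1.265
v 2.812 -0.196 -0.491
v 3.349 -0.875 -0.905
v 2.873 -0.784 -1.247
v 2.541 -0.364 -0.991
v 2.991 -0.38 0.044
v 3.528 -1.06 -0.37
v 3.34 -1.268 0.154
v 3.009 -0.847 0.409
v 3.312 -0.512 -0.437
v 1.612 -1.18 -0.43
v 2.149 -1.86 -0.844
v 2.131 -1.393 -1.209
v 1.8 -0.972 -0.954
v 1.791 -1.365 0.105
v 2.328 -2.044 -0.309
v 2.599 -1.876 0.191
v 2.267 -1.456 0.447
v 1.828 -1.728 -0.363
v 2.548 0.078 -2.827
v 2.123 1.26 -2.084
v 1.405 0.247 -3.751
v 0.98 1.43 -3.008
v 3.62 1.17 -3.952
v 3.195 2.353 -3.209
v 2.477 1.34 -4.876
v 2.052 2.522 -4.133
v 3.21 3.68 -2.566
v 3.828 3.208 -3.315
v 5.229 3.787 -2.523
v 4.61 4.26 -1.774
v 3.741 3.68 -3.506
v 5.142 4.26 -2.714
v 3.532 4.152 -3.482
v 4.933 4.732 -2.69
v 3.25 4.517 -3.248
v 4.65 5.096 -2.456
v 2.958 4.689 -2.858
v 4.358 5.268 -2.066
v 2.723 4.63 -2.401
v 4.124 5.21 -1.609
v 2.601 4.354 -1.982
v 4.001 4.934 -1.19
v 2.617 3.924 -1.696
v 4.018 4.503 -0.904
v 2.77 3.437 -1.61
v 4.17 4.017 -0.818
v 3.023 3.007 -1.743
v 4.424 3.586 -0.951
v 3.319 2.73 -2.064
v 4.72 3.31 -1.272
v 3.59 2.672 -2.5
v 4.99 3.251 -1.709
v 3.774 2.844 -2.952
v 5.174 3.423 -2.16
f 2 1 4
f 2 4 3
f 4 1 5
f 4 5 3
f 5 1 6
f 5 6 3
f 6 1 7
f 6 7 3
f 7 1 8
f 7 8 3
f 8 1 9
f 8 9 3
f 9 1 10
f 9 10 3
f 10 1 11
f 10 11 3
f 11 1 12
f 11 12 3
f 12 1 13
f 12 13 3
f 13 1 14
f 13 14 3
f 14 1 2
f 14 2 3
f 15 52 31
f 52 26 55
f 31 55 20
f 52 55 31
f 15 31 27
f 31 20 32
f 27 32 16
f 31 32 27
f 15 27 36
f 27 16 37
f 36 37 22
f 27 37 36
f 15 36 48
f 36 22 51
f 48 51 25
f 36 51 48
f 15 48 52
f 48 25 56
f 52 56 26
f 48 56 52
f 16 32 43
f 32 20 46
f 43 46 24
f 32 46 43
f 20 55 33
f 55 26 54
f 33 54 19
f 55 54 33
f 26 56 53
f 56 25 49
f 53 49 17
f 56 49 53
f 25 51 50
f 51 22 38
f 50 38 21
f 51 38 50
f 22 37 42
f 37 16 39
f 42 39 23
f 37 39 42
f 18 44 30
f 44 24 45
f 30 45 19
f 44 45 30
f 18 30 28
f 30 19 29
f 28 29 17
f 30 29 28
f 18 28 35
f 28 17 34
f 35 34 21
f 28 34 35
f 18 35 40
f 35 21 41
f 40 41 23
f 35 41 40
f 18 40 44
f 40 23 47
f 44 47 24
f 40 47 44
f 19 45 33
f 45 24 46
f 33 46 20
f 45 46 33
f 17 29 53
f 29 19 54
f 53 54 26
f 29 54 53
f 21 34 50
f 34 17 49
f 50 49 25
f 34 49 50
f 23 41 42
f 41 21 38
f 42 38 22
f 41 38 42
f 24 47 43
f 47 23 39
f 43 39 16
f 47 39 43
f 58 60 57
f 61 58 57
f 57 60 59
f 59 61 57
f 58 64 60
f 62 58 61
f 62 64 58
f 60 64 59
f 63 61 59
f 59 64 63
f 63 62 61
f 64 62 63
f 66 65 69
f 66 69 67
f 67 69 70
f 67 70 68
f 69 65 71
f 69 71 70
f 70 71 72
f 70 72 68
f 71 65 73
f 71 73 72
f 72 73 74
f 72 74 68
f 73 65 75
f 73 75 74
f 74 75 76
f 74 76 68
f 75 65 77
f 75 77 76
f 76 77 78
f 76 78 68
f 77 65 79
f 77 79 78
f 78 79 80
f 78 80 68
f 79 65 81
f 79 81 80
f 80 81 82
f 80 82 68
f 81 65 83
f 81 83 82
f 82 83 84
f 82 84 68
f 83 65 85
f 83 85 84
f 84 85 86
f 84 86 68
f 85 65 87
f 85 87 86
f 86 87 88
f 86 88 68
f 87 65 89
f 87 89 88
f 88 89 90
f 88 90 68
f 89 65 91
f 89 91 90
f 90 91 92
f 90 92 68
f 91 65 66
f 91 66 92
f 92 66 67
f 92 67 68



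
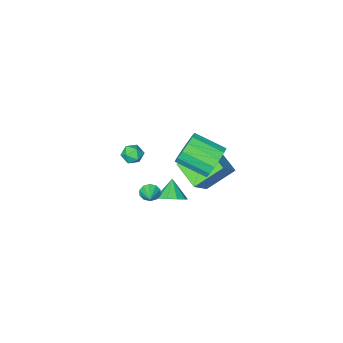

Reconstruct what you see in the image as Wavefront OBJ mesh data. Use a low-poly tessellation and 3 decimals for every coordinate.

v -0.867 -0.009 -3.804
v -0.075 -0.513 -3.744
v -1.413 -0.751 -2.816
v -0.03 -0.062 -3.38
v -0.304 0.409 -3.178
v -0.793 0.72 -3.216
v -1.311 0.752 -3.477
v -1.659 0.494 -3.864
v -1.705 0.043 -4.227
v -1.43 -0.428 -4.429
v -0.941 -0.739 -4.392
v -0.423 -0.771 -4.13
v 0.295 -1.695 -0.898
v 0.787 -2.147 -0.615
v -0.327 -2.613 -1.285
v 0.165 -3.065 -1.002
v -0.262 -2.673 -0.565
v 0.122 -2.106 -0.326
v 0.338 -2.654 -1.574
v 0.722 -2.087 -1.335
v 0.813 -2.74 -1.033
v 0.442 -2.752 -0.409
v 0.018 -2.008 -1.491
v -0.353 -2.02 -0.867
v -2.003 0.124 -1.287
v -3.59 0.629 -0.008
v -2.046 1.835 -2.016
v -3.633 2.34 -0.737
v -0.747 0.72 0.037
v -2.334 1.225 1.316
v -0.79 2.431 -0.692
v -2.377 2.936 0.587
v 2.16 2.558 0.438
v 2.53 2.513 -0.032
v 2.7 3.402 0.782
v 2.247 2.733 -0.129
v 1.932 2.886 -0.009
v 1.703 2.914 0.281
v 1.649 2.805 0.632
v 1.79 2.603 0.908
v 2.073 2.383 1.005
v 2.388 2.229 0.885
v 2.617 2.202 0.595
v 2.671 2.31 0.244
v -0.812 4.541 3.116
v -0.155 4.571 2.247
v 0.928 3.129 3.014
v 0.272 3.099 3.884
v 0.071 4.936 2.613
v 1.154 3.494 3.38
v 0.061 5.195 3.114
v 1.144 3.753 3.881
v -0.183 5.279 3.616
v 0.9 3.836 4.383
v -0.596 5.165 3.984
v 0.488 3.723 4.751
v -1.066 4.884 4.12
v 0.017 3.442 4.887
v -1.468 4.511 3.986
v -0.385 3.069 4.753
v -1.694 4.146 3.62
v -0.611 2.704 4.387
v -1.684 3.887 3.119
v -0.601 2.445 3.886
v -1.44 3.804 2.617
v -0.357 2.361 3.384
v -1.028 3.917 2.249
v 0.056 2.475 3.016
v -0.557 4.198 2.113
v 0.526 2.756 2.88
f 2 1 4
f 2 4 3
f 4 1 5
f 4 5 3
f 5 1 6
f 5 6 3
f 6 1 7
f 6 7 3
f 7 1 8
f 7 8 3
f 8 1 9
f 8 9 3
f 9 1 10
f 9 10 3
f 10 1 11
f 10 11 3
f 11 1 12
f 11 12 3
f 12 1 2
f 12 2 3
f 13 24 18
f 13 18 14
f 13 14 20
f 13 20 23
f 13 23 24
f 14 18 22
f 18 24 17
f 24 23 15
f 23 20 19
f 20 14 21
f 16 22 17
f 16 17 15
f 16 15 19
f 16 19 21
f 16 21 22
f 17 22 18
f 15 17 24
f 19 15 23
f 21 19 20
f 22 21 14
f 26 28 25
f 29 26 25
f 25 28 27
f 27 29 25
f 26 32 28
f 30 26 29
f 30 32 26
f 28 32 27
f 31 29 27
f 27 32 31
f 31 30 29
f 32 30 31
f 34 33 36
f 34 36 35
f 36 33 37
f 36 37 35
f 37 33 38
f 37 38 35
f 38 33 39
f 38 39 35
f 39 33 40
f 39 40 35
f 40 33 41
f 40 41 35
f 41 33 42
f 41 42 35
f 42 33 43
f 42 43 35
f 43 33 44
f 43 44 35
f 44 33 34
f 44 34 35
f 46 45 49
f 46 49 47
f 47 49 50
f 47 50 48
f 49 45 51
f 49 51 50
f 50 51 52
f 50 52 48
f 51 45 53
f 51 53 52
f 52 53 54
f 52 54 48
f 53 45 55
f 53 55 54
f 54 55 56
f 54 56 48
f 55 45 57
f 55 57 56
f 56 57 58
f 56 58 48
f 57 45 59
f 57 59 58
f 58 59 60
f 58 60 48
f 59 45 61
f 59 61 60
f 60 61 62
f 60 62 48
f 61 45 63
f 61 63 62
f 62 63 64
f 62 64 48
f 63 45 65
f 63 65 64
f 64 65 66
f 64 66 48
f 65 45 67
f 65 67 66
f 66 67 68
f 66 68 48
f 67 45 69
f 67 69 68
f 68 69 70
f 68 70 48
f 69 45 46
f 69 46 70
f 70 46 47
f 70 47 48



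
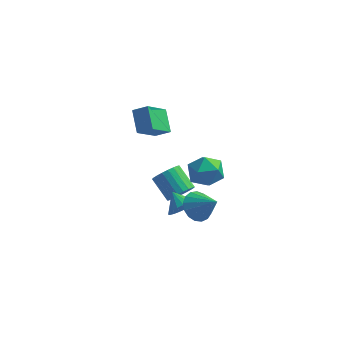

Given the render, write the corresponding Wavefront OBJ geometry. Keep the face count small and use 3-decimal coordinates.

v 0.348 1.517 -3.158
v 0.97 1.651 -2.55
v -0.146 2.397 -1.574
v -0.768 2.263 -2.182
v 0.995 1.954 -2.753
v -0.121 2.701 -1.776
v 0.909 2.182 -3.026
v -0.207 2.928 -2.049
v 0.725 2.295 -3.322
v -0.391 3.041 -2.345
v 0.477 2.273 -3.589
v -0.639 3.02 -2.613
v 0.206 2.121 -3.782
v -0.91 2.867 -2.806
v -0.041 1.864 -3.867
v -1.156 2.61 -2.891
v -0.22 1.547 -3.83
v -1.336 2.293 -2.853
v -0.301 1.225 -3.676
v -1.417 1.971 -2.7
v -0.27 0.953 -3.433
v -1.385 1.7 -2.457
v -0.132 0.779 -3.142
v -1.247 1.526 -2.166
v 0.089 0.732 -2.854
v -1.027 1.479 -1.878
v 0.355 0.822 -2.619
v -0.761 1.568 -1.642
v 0.619 1.031 -2.477
v -0.497 1.777 -1.5
v 0.837 1.324 -2.452
v -0.279 2.07 -1.476
v 2.391 -1.447 2.96
v 3.047 -1.475 2.099
v 2.633 -3.165 3.201
v 3.289 -3.193 2.34
v 3.601 -2.682 3.242
v 3.451 -1.619 3.093
v 2.229 -3.021 2.207
v 2.079 -1.958 2.058
v 2.947 -2.448 1.634
v 3.795 -2.238 2.273
v 1.885 -2.402 3.027
v 2.733 -2.192 3.666
v -2.531 2.605 0.553
v -3.156 3.699 1.507
v -1.928 4.036 -0.691
v -2.553 5.129 0.263
v -1.647 2.671 1.057
v -2.272 3.764 2.011
v -1.044 4.101 -0.187
v -1.669 5.195 0.767
v 2.597 -2.952 0.2
v 3.197 -3.126 -0.529
v 3.763 -3.368 1.26
v 3.267 -2.682 -0.432
v 3.184 -2.3 -0.19
v 2.966 -2.068 0.141
v 2.664 -2.038 0.485
v 2.346 -2.217 0.765
v 2.086 -2.565 0.915
v 1.942 -3.001 0.901
v 1.949 -3.426 0.727
v 2.104 -3.743 0.432
v 2.372 -3.878 0.084
v 2.692 -3.801 -0.238
v 2.989 -3.53 -0.459
v 0.985 -0.256 -2.69
v 1.614 0.38 -2.522
v 0.175 0.376 -2.05
v 1.458 0.506 -2.844
v 1.221 0.5 -3.138
v 0.943 0.363 -3.355
v 0.672 0.119 -3.457
v 0.455 -0.189 -3.427
v 0.33 -0.509 -3.268
v 0.318 -0.786 -3.01
v 0.421 -0.971 -2.697
v 0.622 -1.032 -2.382
v 0.886 -0.959 -2.12
v 1.166 -0.765 -1.957
v 1.416 -0.482 -1.921
v 1.59 -0.161 -2.017
v 1.661 0.144 -2.23
f 2 1 5
f 2 5 3
f 3 5 6
f 3 6 4
f 5 1 7
f 5 7 6
f 6 7 8
f 6 8 4
f 7 1 9
f 7 9 8
f 8 9 10
f 8 10 4
f 9 1 11
f 9 11 10
f 10 11 12
f 10 12 4
f 11 1 13
f 11 13 12
f 12 13 14
f 12 14 4
f 13 1 15
f 13 15 14
f 14 15 16
f 14 16 4
f 15 1 17
f 15 17 16
f 16 17 18
f 16 18 4
f 17 1 19
f 17 19 18
f 18 19 20
f 18 20 4
f 19 1 21
f 19 21 20
f 20 21 22
f 20 22 4
f 21 1 23
f 21 23 22
f 22 23 24
f 22 24 4
f 23 1 25
f 23 25 24
f 24 25 26
f 24 26 4
f 25 1 27
f 25 27 26
f 26 27 28
f 26 28 4
f 27 1 29
f 27 29 28
f 28 29 30
f 28 30 4
f 29 1 31
f 29 31 30
f 30 31 32
f 30 32 4
f 31 1 2
f 31 2 32
f 32 2 3
f 32 3 4
f 33 44 38
f 33 38 34
f 33 34 40
f 33 40 43
f 33 43 44
f 34 38 42
f 38 44 37
f 44 43 35
f 43 40 39
f 40 34 41
f 36 42 37
f 36 37 35
f 36 35 39
f 36 39 41
f 36 41 42
f 37 42 38
f 35 37 44
f 39 35 43
f 41 39 40
f 42 41 34
f 46 48 45
f 49 46 45
f 45 48 47
f 47 49 45
f 46 52 48
f 50 46 49
f 50 52 46
f 48 52 47
f 51 49 47
f 47 52 51
f 51 50 49
f 52 50 51
f 54 53 56
f 54 56 55
f 56 53 57
f 56 57 55
f 57 53 58
f 57 58 55
f 58 53 59
f 58 59 55
f 59 53 60
f 59 60 55
f 60 53 61
f 60 61 55
f 61 53 62
f 61 62 55
f 62 53 63
f 62 63 55
f 63 53 64
f 63 64 55
f 64 53 65
f 64 65 55
f 65 53 66
f 65 66 55
f 66 53 67
f 66 67 55
f 67 53 54
f 67 54 55
f 69 68 71
f 69 71 70
f 71 68 72
f 71 72 70
f 72 68 73
f 72 73 70
f 73 68 74
f 73 74 70
f 74 68 75
f 74 75 70
f 75 68 76
f 75 76 70
f 76 68 77
f 76 77 70
f 77 68 78
f 77 78 70
f 78 68 79
f 78 79 70
f 79 68 80
f 79 80 70
f 80 68 81
f 80 81 70
f 81 68 82
f 81 82 70
f 82 68 83
f 82 83 70
f 83 68 84
f 83 84 70
f 84 68 69
f 84 69 70



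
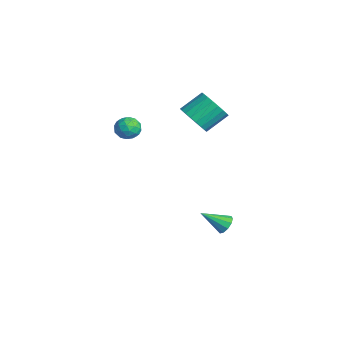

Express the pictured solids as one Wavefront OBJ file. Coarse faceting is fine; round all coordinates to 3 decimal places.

v 0.481 -1.403 3.855
v 1.224 -1.178 3.814
v 0.656 -2.162 2.866
v 1.399 -1.937 2.825
v 1.157 -2.373 3.422
v 1.049 -1.904 4.034
v 0.831 -1.436 2.646
v 0.723 -0.967 3.258
v 1.441 -1.198 3.067
v 1.643 -1.777 3.546
v 0.237 -1.563 3.134
v 0.439 -2.142 3.613
v 0.837 -1.224 3.922
v 1.043 -2.116 2.758
v 0.901 -2.372 3.11
v 1.338 -2.24 3.085
v 0.734 -1.651 4.051
v 1.171 -1.518 4.026
v 1.132 -2.22 3.796
v 0.709 -1.822 2.654
v 1.146 -1.689 2.629
v 0.542 -1.1 3.595
v 0.979 -0.968 3.57
v 0.748 -1.12 2.884
v 1.401 -1.104 3.458
v 1.504 -1.55 2.877
v 1.17 -1.255 2.772
v 1.107 -0.98 3.131
v 1.52 -1.444 3.74
v 1.623 -1.89 3.158
v 1.481 -2.146 3.509
v 1.417 -1.87 3.869
v 1.647 -1.456 3.301
v 0.257 -1.45 3.522
v 0.36 -1.896 2.94
v 0.463 -1.47 2.811
v 0.399 -1.194 3.171
v 0.376 -1.79 3.803
v 0.479 -2.236 3.222
v 0.773 -2.36 3.549
v 0.71 -2.085 3.908
v 0.233 -1.884 3.379
v 0.05 2.26 2.694
v 1.002 2.598 2.406
v 0.821 3.899 3.338
v -0.13 3.56 3.626
v 0.745 2.78 2.103
v 0.564 4.08 3.035
v 0.368 2.871 1.902
v 0.188 4.172 2.834
v -0.063 2.857 1.838
v -0.244 4.158 2.77
v -0.475 2.74 1.922
v -0.656 4.04 2.854
v -0.797 2.539 2.14
v -0.977 3.84 3.072
v -0.971 2.29 2.453
v -1.152 3.591 3.385
v -0.969 2.036 2.808
v -1.15 3.337 3.74
v -0.791 1.821 3.144
v -0.972 3.121 4.075
v -0.467 1.681 3.401
v -0.648 2.982 4.333
v -0.054 1.642 3.537
v -0.235 2.942 4.468
v 0.377 1.709 3.526
v 0.197 3.01 4.458
v 0.752 1.872 3.372
v 0.571 3.172 4.304
v 1.005 2.101 3.101
v 0.825 3.402 4.032
v 1.094 2.358 2.759
v 0.913 3.659 3.691
v 3.01 3.12 -3.96
v 3.64 3.032 -3.83
v 2.63 1.82 -3
v 3.49 3.281 -3.553
v 3.156 3.468 -3.431
v 2.766 3.522 -3.512
v 2.469 3.423 -3.764
v 2.379 3.207 -4.091
v 2.53 2.959 -4.368
v 2.864 2.772 -4.489
v 3.253 2.717 -4.409
v 3.55 2.817 -4.157
f 1 38 17
f 38 12 41
f 17 41 6
f 38 41 17
f 1 17 13
f 17 6 18
f 13 18 2
f 17 18 13
f 1 13 22
f 13 2 23
f 22 23 8
f 13 23 22
f 1 22 34
f 22 8 37
f 34 37 11
f 22 37 34
f 1 34 38
f 34 11 42
f 38 42 12
f 34 42 38
f 2 18 29
f 18 6 32
f 29 32 10
f 18 32 29
f 6 41 19
f 41 12 40
f 19 40 5
f 41 40 19
f 12 42 39
f 42 11 35
f 39 35 3
f 42 35 39
f 11 37 36
f 37 8 24
f 36 24 7
f 37 24 36
f 8 23 28
f 23 2 25
f 28 25 9
f 23 25 28
f 4 30 16
f 30 10 31
f 16 31 5
f 30 31 16
f 4 16 14
f 16 5 15
f 14 15 3
f 16 15 14
f 4 14 21
f 14 3 20
f 21 20 7
f 14 20 21
f 4 21 26
f 21 7 27
f 26 27 9
f 21 27 26
f 4 26 30
f 26 9 33
f 30 33 10
f 26 33 30
f 5 31 19
f 31 10 32
f 19 32 6
f 31 32 19
f 3 15 39
f 15 5 40
f 39 40 12
f 15 40 39
f 7 20 36
f 20 3 35
f 36 35 11
f 20 35 36
f 9 27 28
f 27 7 24
f 28 24 8
f 27 24 28
f 10 33 29
f 33 9 25
f 29 25 2
f 33 25 29
f 44 43 47
f 44 47 45
f 45 47 48
f 45 48 46
f 47 43 49
f 47 49 48
f 48 49 50
f 48 50 46
f 49 43 51
f 49 51 50
f 50 51 52
f 50 52 46
f 51 43 53
f 51 53 52
f 52 53 54
f 52 54 46
f 53 43 55
f 53 55 54
f 54 55 56
f 54 56 46
f 55 43 57
f 55 57 56
f 56 57 58
f 56 58 46
f 57 43 59
f 57 59 58
f 58 59 60
f 58 60 46
f 59 43 61
f 59 61 60
f 60 61 62
f 60 62 46
f 61 43 63
f 61 63 62
f 62 63 64
f 62 64 46
f 63 43 65
f 63 65 64
f 64 65 66
f 64 66 46
f 65 43 67
f 65 67 66
f 66 67 68
f 66 68 46
f 67 43 69
f 67 69 68
f 68 69 70
f 68 70 46
f 69 43 71
f 69 71 70
f 70 71 72
f 70 72 46
f 71 43 73
f 71 73 72
f 72 73 74
f 72 74 46
f 73 43 44
f 73 44 74
f 74 44 45
f 74 45 46
f 76 75 78
f 76 78 77
f 78 75 79
f 78 79 77
f 79 75 80
f 79 80 77
f 80 75 81
f 80 81 77
f 81 75 82
f 81 82 77
f 82 75 83
f 82 83 77
f 83 75 84
f 83 84 77
f 84 75 85
f 84 85 77
f 85 75 86
f 85 86 77
f 86 75 76
f 86 76 77



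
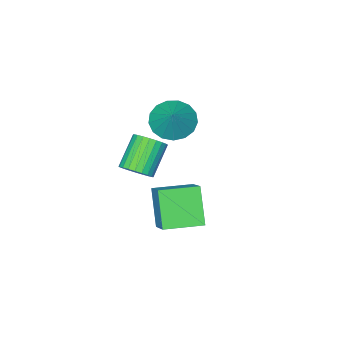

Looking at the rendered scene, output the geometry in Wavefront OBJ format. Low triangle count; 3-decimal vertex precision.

v -4.108 -2.468 -1.727
v -3.608 -3.225 -1.526
v -3.472 -1.772 -0.693
v -3.359 -3.009 -1.825
v -3.281 -2.669 -2.101
v -3.393 -2.283 -2.292
v -3.669 -1.939 -2.353
v -4.045 -1.716 -2.271
v -4.436 -1.665 -2.065
v -4.752 -1.799 -1.781
v -4.921 -2.085 -1.485
v -4.903 -2.459 -1.244
v -4.703 -2.835 -1.114
v -4.367 -3.127 -1.125
v -3.972 -3.268 -1.274
v -1.531 -1.573 -2.796
v -1.162 -2.122 -2.638
v -2.2 -2.516 -1.585
v -2.569 -1.967 -1.744
v -1.061 -1.942 -2.471
v -2.099 -2.336 -1.419
v -1.032 -1.706 -2.354
v -2.07 -2.1 -1.301
v -1.079 -1.449 -2.304
v -2.117 -1.843 -1.251
v -1.194 -1.212 -2.329
v -2.232 -1.606 -1.276
v -1.361 -1.029 -2.425
v -2.399 -1.423 -1.372
v -1.554 -0.929 -2.578
v -2.592 -1.324 -1.525
v -1.743 -0.928 -2.764
v -2.781 -1.322 -1.711
v -1.9 -1.024 -2.955
v -2.938 -1.418 -1.902
v -2.001 -1.204 -3.121
v -3.039 -1.598 -2.069
v -2.03 -1.44 -3.239
v -3.068 -1.834 -2.186
v -1.983 -1.697 -3.289
v -3.021 -2.091 -2.236
v -1.868 -1.934 -3.264
v -2.906 -2.328 -2.211
v -1.701 -2.117 -3.168
v -2.739 -2.511 -2.115
v -1.508 -2.216 -3.015
v -2.546 -2.611 -1.962
v -1.319 -2.218 -2.829
v -2.357 -2.612 -1.776
v -1.556 1.813 -3.494
v -2.059 0.976 -2.164
v -1.017 2.805 -2.666
v -1.519 1.968 -1.336
v -0.241 1.072 -3.464
v -0.743 0.235 -2.134
v 0.299 2.064 -2.636
v -0.204 1.227 -1.306
f 2 1 4
f 2 4 3
f 4 1 5
f 4 5 3
f 5 1 6
f 5 6 3
f 6 1 7
f 6 7 3
f 7 1 8
f 7 8 3
f 8 1 9
f 8 9 3
f 9 1 10
f 9 10 3
f 10 1 11
f 10 11 3
f 11 1 12
f 11 12 3
f 12 1 13
f 12 13 3
f 13 1 14
f 13 14 3
f 14 1 15
f 14 15 3
f 15 1 2
f 15 2 3
f 17 16 20
f 17 20 18
f 18 20 21
f 18 21 19
f 20 16 22
f 20 22 21
f 21 22 23
f 21 23 19
f 22 16 24
f 22 24 23
f 23 24 25
f 23 25 19
f 24 16 26
f 24 26 25
f 25 26 27
f 25 27 19
f 26 16 28
f 26 28 27
f 27 28 29
f 27 29 19
f 28 16 30
f 28 30 29
f 29 30 31
f 29 31 19
f 30 16 32
f 30 32 31
f 31 32 33
f 31 33 19
f 32 16 34
f 32 34 33
f 33 34 35
f 33 35 19
f 34 16 36
f 34 36 35
f 35 36 37
f 35 37 19
f 36 16 38
f 36 38 37
f 37 38 39
f 37 39 19
f 38 16 40
f 38 40 39
f 39 40 41
f 39 41 19
f 40 16 42
f 40 42 41
f 41 42 43
f 41 43 19
f 42 16 44
f 42 44 43
f 43 44 45
f 43 45 19
f 44 16 46
f 44 46 45
f 45 46 47
f 45 47 19
f 46 16 48
f 46 48 47
f 47 48 49
f 47 49 19
f 48 16 17
f 48 17 49
f 49 17 18
f 49 18 19
f 51 53 50
f 54 51 50
f 50 53 52
f 52 54 50
f 51 57 53
f 55 51 54
f 55 57 51
f 53 57 52
f 56 54 52
f 52 57 56
f 56 55 54
f 57 55 56



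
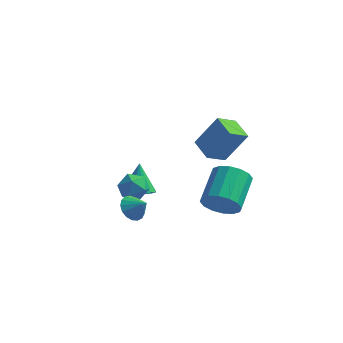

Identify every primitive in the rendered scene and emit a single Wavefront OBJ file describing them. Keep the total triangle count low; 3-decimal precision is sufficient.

v -2.918 0.361 -2.759
v -2.163 -0.015 -3.113
v -3.517 -0.985 -2.607
v -2.762 -1.361 -2.961
v -2.733 -0.968 -2.135
v -2.364 -0.137 -2.229
v -3.316 -0.863 -3.491
v -2.947 -0.032 -3.585
v -2.409 -0.772 -3.565
v -2.049 -0.837 -2.727
v -3.631 -0.163 -2.993
v -3.271 -0.228 -2.155
v 2.064 -1.203 -2.564
v 2.635 -1.592 -1.747
v 2.547 0.314 -0.779
v 1.976 0.703 -1.596
v 3.01 -1.394 -2.103
v 2.923 0.512 -1.134
v 3.132 -1.145 -2.582
v 3.044 0.761 -1.614
v 2.968 -0.911 -3.057
v 2.88 0.995 -2.088
v 2.561 -0.756 -3.399
v 2.474 1.15 -2.431
v 2.021 -0.72 -3.518
v 1.934 1.186 -2.55
v 1.493 -0.814 -3.381
v 1.405 1.092 -2.413
v 1.117 -1.012 -3.026
v 1.03 0.894 -2.057
v 0.996 -1.261 -2.546
v 0.908 0.645 -1.578
v 1.16 -1.495 -2.072
v 1.072 0.411 -1.103
v 1.566 -1.65 -1.729
v 1.479 0.256 -0.761
v 2.106 -1.686 -1.61
v 2.019 0.22 -0.642
v -2.09 -2.468 -3.017
v -1.583 -2.464 -3.636
v -1.29 -2.592 -2.363
v -1.608 -2.096 -3.536
v -1.744 -1.812 -3.316
v -1.958 -1.679 -3.029
v -2.203 -1.727 -2.738
v -2.422 -1.945 -2.511
v -2.565 -2.282 -2.4
v -2.599 -2.662 -2.431
v -2.516 -2.998 -2.595
v -2.336 -3.213 -2.856
v -2.099 -3.256 -3.154
v -1.86 -3.12 -3.42
v -1.674 -2.834 -3.594
v 1.56 -1.855 1.13
v 0.602 -0.979 1.501
v 2.176 -0.935 0.55
v 1.219 -0.059 0.92
v 2.581 -1.461 2.84
v 1.624 -0.585 3.21
v 3.198 -0.541 2.259
v 2.24 0.335 2.63
v -3.502 1.744 -4.76
v -2.573 1.874 -4.704
v -3.698 2.416 -3.08
v -2.775 2.321 -4.907
v -3.208 2.583 -5.062
v -3.734 2.58 -5.122
v -4.187 2.31 -5.066
v -4.422 1.861 -4.914
v -4.366 1.375 -4.712
v -4.035 1.005 -4.526
v -3.535 0.87 -4.414
v -3.025 1.012 -4.412
v -2.667 1.387 -4.52
f 1 12 6
f 1 6 2
f 1 2 8
f 1 8 11
f 1 11 12
f 2 6 10
f 6 12 5
f 12 11 3
f 11 8 7
f 8 2 9
f 4 10 5
f 4 5 3
f 4 3 7
f 4 7 9
f 4 9 10
f 5 10 6
f 3 5 12
f 7 3 11
f 9 7 8
f 10 9 2
f 14 13 17
f 14 17 15
f 15 17 18
f 15 18 16
f 17 13 19
f 17 19 18
f 18 19 20
f 18 20 16
f 19 13 21
f 19 21 20
f 20 21 22
f 20 22 16
f 21 13 23
f 21 23 22
f 22 23 24
f 22 24 16
f 23 13 25
f 23 25 24
f 24 25 26
f 24 26 16
f 25 13 27
f 25 27 26
f 26 27 28
f 26 28 16
f 27 13 29
f 27 29 28
f 28 29 30
f 28 30 16
f 29 13 31
f 29 31 30
f 30 31 32
f 30 32 16
f 31 13 33
f 31 33 32
f 32 33 34
f 32 34 16
f 33 13 35
f 33 35 34
f 34 35 36
f 34 36 16
f 35 13 37
f 35 37 36
f 36 37 38
f 36 38 16
f 37 13 14
f 37 14 38
f 38 14 15
f 38 15 16
f 40 39 42
f 40 42 41
f 42 39 43
f 42 43 41
f 43 39 44
f 43 44 41
f 44 39 45
f 44 45 41
f 45 39 46
f 45 46 41
f 46 39 47
f 46 47 41
f 47 39 48
f 47 48 41
f 48 39 49
f 48 49 41
f 49 39 50
f 49 50 41
f 50 39 51
f 50 51 41
f 51 39 52
f 51 52 41
f 52 39 53
f 52 53 41
f 53 39 40
f 53 40 41
f 55 57 54
f 58 55 54
f 54 57 56
f 56 58 54
f 55 61 57
f 59 55 58
f 59 61 55
f 57 61 56
f 60 58 56
f 56 61 60
f 60 59 58
f 61 59 60
f 63 62 65
f 63 65 64
f 65 62 66
f 65 66 64
f 66 62 67
f 66 67 64
f 67 62 68
f 67 68 64
f 68 62 69
f 68 69 64
f 69 62 70
f 69 70 64
f 70 62 71
f 70 71 64
f 71 62 72
f 71 72 64
f 72 62 73
f 72 73 64
f 73 62 74
f 73 74 64
f 74 62 63
f 74 63 64



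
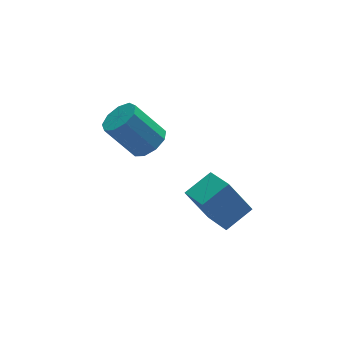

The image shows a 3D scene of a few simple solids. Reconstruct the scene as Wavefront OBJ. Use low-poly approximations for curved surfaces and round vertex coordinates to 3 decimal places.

v -0.908 2.545 -0.38
v -0.431 2.958 -0.187
v -1.255 3.368 0.972
v -1.732 2.955 0.78
v -0.717 3.171 -0.465
v -1.54 3.581 0.694
v -1.092 3.09 -0.703
v -1.915 3.5 0.457
v -1.381 2.755 -0.79
v -2.204 3.165 0.37
v -1.449 2.321 -0.685
v -2.272 2.731 0.475
v -1.264 1.992 -0.437
v -2.087 2.402 0.723
v -0.913 1.922 -0.162
v -1.736 2.332 0.997
v -0.559 2.143 0.01
v -1.382 2.553 1.17
v -0.369 2.553 0.001
v -1.192 2.963 1.16
v 0.866 0.55 -3.56
v 0.199 0.878 -2.362
v 0.713 1.693 -3.958
v 0.046 2.021 -2.759
v 1.834 0.839 -3.101
v 1.167 1.167 -1.902
v 1.681 1.982 -3.498
v 1.014 2.31 -2.3
f 2 1 5
f 2 5 3
f 3 5 6
f 3 6 4
f 5 1 7
f 5 7 6
f 6 7 8
f 6 8 4
f 7 1 9
f 7 9 8
f 8 9 10
f 8 10 4
f 9 1 11
f 9 11 10
f 10 11 12
f 10 12 4
f 11 1 13
f 11 13 12
f 12 13 14
f 12 14 4
f 13 1 15
f 13 15 14
f 14 15 16
f 14 16 4
f 15 1 17
f 15 17 16
f 16 17 18
f 16 18 4
f 17 1 19
f 17 19 18
f 18 19 20
f 18 20 4
f 19 1 2
f 19 2 20
f 20 2 3
f 20 3 4
f 22 24 21
f 25 22 21
f 21 24 23
f 23 25 21
f 22 28 24
f 26 22 25
f 26 28 22
f 24 28 23
f 27 25 23
f 23 28 27
f 27 26 25
f 28 26 27



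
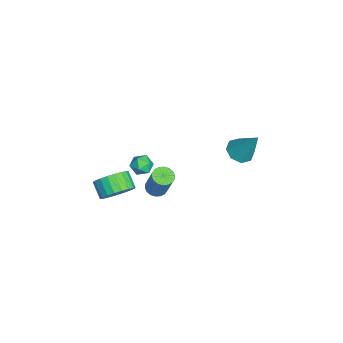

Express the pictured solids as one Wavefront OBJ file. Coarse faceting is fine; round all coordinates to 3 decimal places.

v 1.3 -3.12 -1.61
v 1.872 -2.899 -0.82
v 1.071 -3.258 -0.14
v 0.5 -3.48 -0.93
v 1.663 -2.544 -0.878
v 0.863 -2.903 -0.198
v 1.392 -2.288 -1.063
v 0.591 -2.648 -0.383
v 1.105 -2.177 -1.342
v 0.304 -2.536 -0.662
v 0.851 -2.229 -1.668
v 0.051 -2.588 -0.988
v 0.675 -2.435 -1.983
v -0.125 -2.794 -1.303
v 0.608 -2.759 -2.234
v -0.193 -3.118 -1.555
v 0.66 -3.146 -2.378
v -0.141 -3.505 -1.698
v 0.823 -3.528 -2.388
v 0.022 -3.888 -1.708
v 1.068 -3.84 -2.264
v 0.268 -4.2 -1.584
v 1.354 -4.028 -2.027
v 0.553 -4.387 -1.347
v 1.63 -4.058 -1.717
v 0.829 -4.418 -1.038
v 1.849 -3.927 -1.39
v 1.049 -4.286 -0.71
v 1.974 -3.656 -1.1
v 1.173 -4.015 -0.42
v 1.982 -3.292 -0.898
v 1.181 -3.651 -0.219
v 3.733 -1.26 3.225
v 4.136 -1.469 3.707
v 3.604 -2.271 2.893
v 4.007 -2.48 3.375
v 3.41 -2.236 3.526
v 3.49 -1.611 3.731
v 4.25 -2.129 2.869
v 4.33 -1.504 3.074
v 4.456 -2.007 3.487
v 3.936 -2.073 3.893
v 3.804 -1.667 2.707
v 3.284 -1.733 3.113
v 0.71 -1.068 -1.733
v 1.059 -1.578 -1.782
v 1.82 -1.222 -0.056
v 1.47 -0.712 -0.007
v 1.22 -1.382 -1.893
v 1.98 -1.027 -0.166
v 1.279 -1.125 -1.972
v 2.039 -0.769 -0.246
v 1.226 -0.856 -2.004
v 1.986 -0.5 -0.277
v 1.07 -0.629 -1.982
v 1.831 -0.274 -0.256
v 0.843 -0.489 -1.911
v 1.604 -0.134 -0.185
v 0.59 -0.464 -1.805
v 1.35 -0.108 -0.078
v 0.36 -0.558 -1.684
v 1.121 -0.202 0.042
v 0.2 -0.753 -1.574
v 0.96 -0.398 0.153
v 0.141 -1.011 -1.494
v 0.901 -0.655 0.232
v 0.194 -1.28 -1.463
v 0.954 -0.924 0.264
v 0.349 -1.506 -1.484
v 1.11 -1.151 0.242
v 0.576 -1.646 -1.555
v 1.337 -1.291 0.171
v 0.83 -1.672 -1.662
v 1.59 -1.316 0.065
v -0.727 3.443 -0.079
v -0.075 2.913 -0.088
v 0.007 4.317 1.719
v 0.048 3.46 -0.403
v -0.283 3.997 -0.529
v -0.873 4.209 -0.392
v -1.378 3.973 -0.071
v -1.502 3.427 0.245
v -1.171 2.89 0.37
v -0.58 2.677 0.233
f 2 1 5
f 2 5 3
f 3 5 6
f 3 6 4
f 5 1 7
f 5 7 6
f 6 7 8
f 6 8 4
f 7 1 9
f 7 9 8
f 8 9 10
f 8 10 4
f 9 1 11
f 9 11 10
f 10 11 12
f 10 12 4
f 11 1 13
f 11 13 12
f 12 13 14
f 12 14 4
f 13 1 15
f 13 15 14
f 14 15 16
f 14 16 4
f 15 1 17
f 15 17 16
f 16 17 18
f 16 18 4
f 17 1 19
f 17 19 18
f 18 19 20
f 18 20 4
f 19 1 21
f 19 21 20
f 20 21 22
f 20 22 4
f 21 1 23
f 21 23 22
f 22 23 24
f 22 24 4
f 23 1 25
f 23 25 24
f 24 25 26
f 24 26 4
f 25 1 27
f 25 27 26
f 26 27 28
f 26 28 4
f 27 1 29
f 27 29 28
f 28 29 30
f 28 30 4
f 29 1 31
f 29 31 30
f 30 31 32
f 30 32 4
f 31 1 2
f 31 2 32
f 32 2 3
f 32 3 4
f 33 44 38
f 33 38 34
f 33 34 40
f 33 40 43
f 33 43 44
f 34 38 42
f 38 44 37
f 44 43 35
f 43 40 39
f 40 34 41
f 36 42 37
f 36 37 35
f 36 35 39
f 36 39 41
f 36 41 42
f 37 42 38
f 35 37 44
f 39 35 43
f 41 39 40
f 42 41 34
f 46 45 49
f 46 49 47
f 47 49 50
f 47 50 48
f 49 45 51
f 49 51 50
f 50 51 52
f 50 52 48
f 51 45 53
f 51 53 52
f 52 53 54
f 52 54 48
f 53 45 55
f 53 55 54
f 54 55 56
f 54 56 48
f 55 45 57
f 55 57 56
f 56 57 58
f 56 58 48
f 57 45 59
f 57 59 58
f 58 59 60
f 58 60 48
f 59 45 61
f 59 61 60
f 60 61 62
f 60 62 48
f 61 45 63
f 61 63 62
f 62 63 64
f 62 64 48
f 63 45 65
f 63 65 64
f 64 65 66
f 64 66 48
f 65 45 67
f 65 67 66
f 66 67 68
f 66 68 48
f 67 45 69
f 67 69 68
f 68 69 70
f 68 70 48
f 69 45 71
f 69 71 70
f 70 71 72
f 70 72 48
f 71 45 73
f 71 73 72
f 72 73 74
f 72 74 48
f 73 45 46
f 73 46 74
f 74 46 47
f 74 47 48
f 76 75 78
f 76 78 77
f 78 75 79
f 78 79 77
f 79 75 80
f 79 80 77
f 80 75 81
f 80 81 77
f 81 75 82
f 81 82 77
f 82 75 83
f 82 83 77
f 83 75 84
f 83 84 77
f 84 75 76
f 84 76 77



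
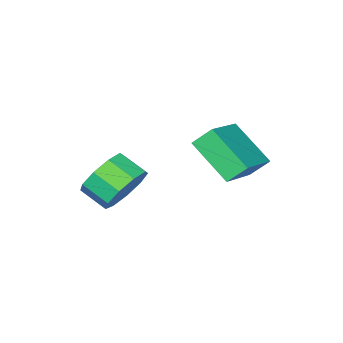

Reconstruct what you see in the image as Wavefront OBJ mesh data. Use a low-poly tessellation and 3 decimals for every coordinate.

v 2.837 1.895 0.927
v 3.602 1.765 0.312
v 3.867 0.836 0.837
v 3.103 0.965 1.453
v 3.797 2.125 0.851
v 4.062 1.196 1.376
v 3.543 2.378 1.426
v 3.809 1.449 1.951
v 2.959 2.404 1.767
v 3.224 1.475 2.293
v 2.318 2.192 1.716
v 2.583 1.263 2.241
v 1.92 1.841 1.296
v 2.185 0.912 1.821
v 1.951 1.515 0.703
v 2.217 0.585 1.228
v 2.397 1.366 0.215
v 2.662 0.437 0.741
v 3.049 1.465 0.061
v 3.314 0.536 0.586
v -0.769 3.7 0.987
v -0.636 2.196 2.107
v -1.233 4.148 1.643
v -1.1 2.644 2.763
v 0.84 4.356 1.677
v 0.973 2.852 2.797
v 0.376 4.804 2.333
v 0.509 3.3 3.453
f 2 1 5
f 2 5 3
f 3 5 6
f 3 6 4
f 5 1 7
f 5 7 6
f 6 7 8
f 6 8 4
f 7 1 9
f 7 9 8
f 8 9 10
f 8 10 4
f 9 1 11
f 9 11 10
f 10 11 12
f 10 12 4
f 11 1 13
f 11 13 12
f 12 13 14
f 12 14 4
f 13 1 15
f 13 15 14
f 14 15 16
f 14 16 4
f 15 1 17
f 15 17 16
f 16 17 18
f 16 18 4
f 17 1 19
f 17 19 18
f 18 19 20
f 18 20 4
f 19 1 2
f 19 2 20
f 20 2 3
f 20 3 4
f 22 24 21
f 25 22 21
f 21 24 23
f 23 25 21
f 22 28 24
f 26 22 25
f 26 28 22
f 24 28 23
f 27 25 23
f 23 28 27
f 27 26 25
f 28 26 27



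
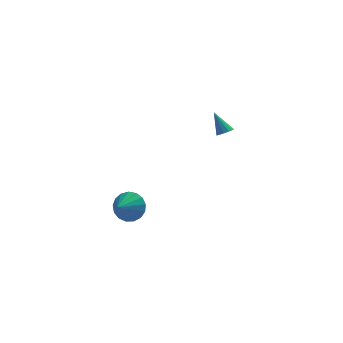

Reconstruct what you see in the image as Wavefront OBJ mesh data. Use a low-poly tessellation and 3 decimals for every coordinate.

v -1.463 -3.465 -3.932
v -0.825 -3.483 -3.312
v -2.077 -4.355 -3.328
v -1.101 -3.193 -3.166
v -1.46 -2.966 -3.195
v -1.82 -2.853 -3.394
v -2.097 -2.879 -3.716
v -2.229 -3.04 -4.087
v -2.186 -3.299 -4.423
v -1.977 -3.595 -4.647
v -1.65 -3.861 -4.707
v -1.28 -4.037 -4.589
v -0.952 -4.081 -4.321
v -0.741 -3.984 -3.964
v -0.695 -3.769 -3.6
v 3.908 3.305 -3.154
v 4.277 3.115 -2.875
v 3.392 3.955 -2.026
v 4.371 3.361 -2.974
v 4.319 3.59 -3.13
v 4.136 3.728 -3.293
v 3.88 3.732 -3.412
v 3.634 3.601 -3.45
v 3.475 3.376 -3.393
v 3.453 3.128 -3.26
v 3.576 2.937 -3.094
v 3.804 2.862 -2.947
v 4.066 2.929 -2.865
f 2 1 4
f 2 4 3
f 4 1 5
f 4 5 3
f 5 1 6
f 5 6 3
f 6 1 7
f 6 7 3
f 7 1 8
f 7 8 3
f 8 1 9
f 8 9 3
f 9 1 10
f 9 10 3
f 10 1 11
f 10 11 3
f 11 1 12
f 11 12 3
f 12 1 13
f 12 13 3
f 13 1 14
f 13 14 3
f 14 1 15
f 14 15 3
f 15 1 2
f 15 2 3
f 17 16 19
f 17 19 18
f 19 16 20
f 19 20 18
f 20 16 21
f 20 21 18
f 21 16 22
f 21 22 18
f 22 16 23
f 22 23 18
f 23 16 24
f 23 24 18
f 24 16 25
f 24 25 18
f 25 16 26
f 25 26 18
f 26 16 27
f 26 27 18
f 27 16 28
f 27 28 18
f 28 16 17
f 28 17 18

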